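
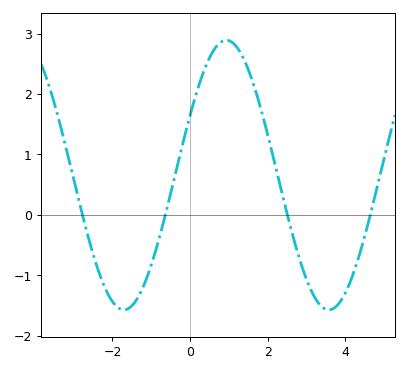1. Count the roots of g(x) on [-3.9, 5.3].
4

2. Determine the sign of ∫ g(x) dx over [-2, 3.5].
positive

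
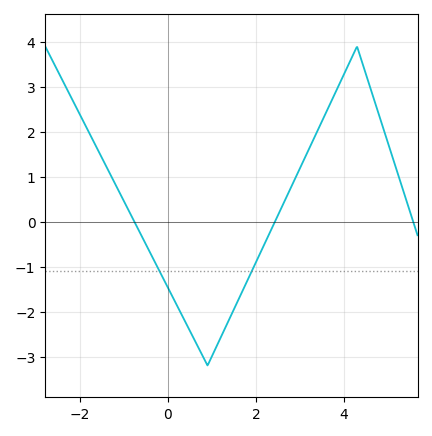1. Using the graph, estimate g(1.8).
-1.32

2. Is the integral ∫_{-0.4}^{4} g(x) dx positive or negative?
negative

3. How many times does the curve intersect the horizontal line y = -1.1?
2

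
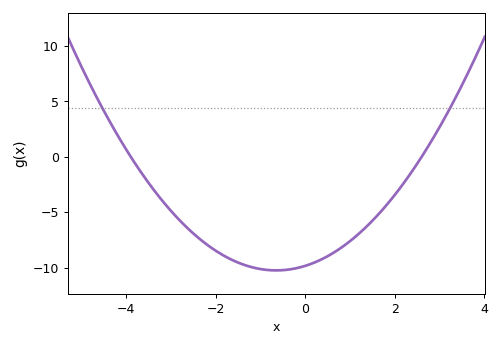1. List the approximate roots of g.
-3.9, 2.6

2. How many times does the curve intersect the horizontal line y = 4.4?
2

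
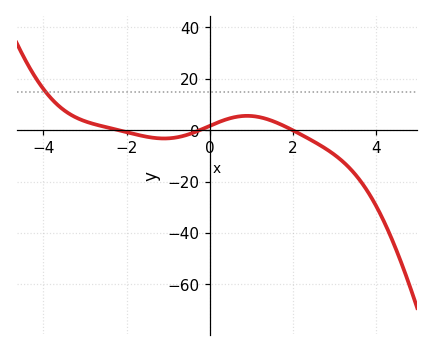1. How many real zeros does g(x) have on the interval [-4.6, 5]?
3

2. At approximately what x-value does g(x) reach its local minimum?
-1.1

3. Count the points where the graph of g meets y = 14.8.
1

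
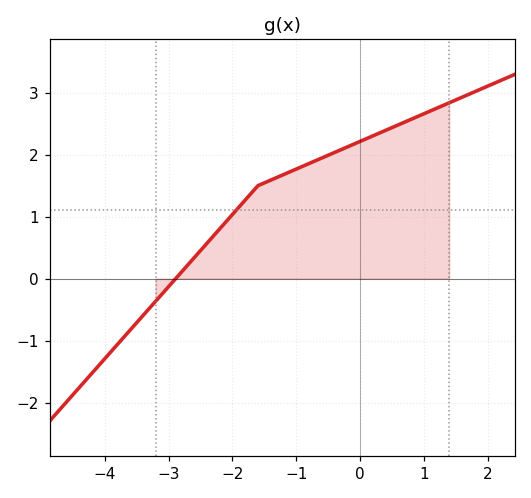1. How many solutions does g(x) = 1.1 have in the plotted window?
1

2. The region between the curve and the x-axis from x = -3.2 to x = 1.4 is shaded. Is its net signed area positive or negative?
positive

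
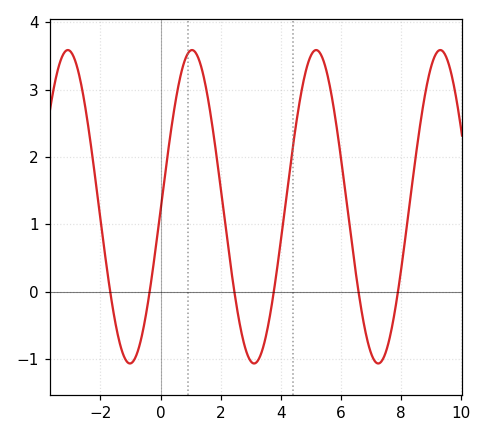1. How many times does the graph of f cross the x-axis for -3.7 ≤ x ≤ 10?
6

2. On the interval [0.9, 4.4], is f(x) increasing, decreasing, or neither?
neither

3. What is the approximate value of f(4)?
0.7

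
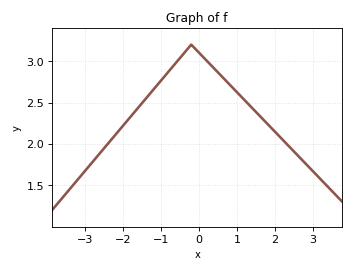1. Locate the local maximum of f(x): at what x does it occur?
-0.2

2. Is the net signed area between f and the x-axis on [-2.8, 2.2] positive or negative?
positive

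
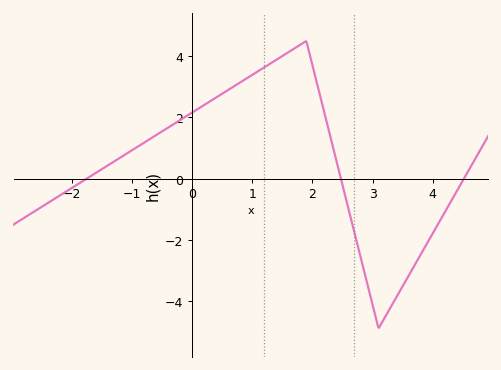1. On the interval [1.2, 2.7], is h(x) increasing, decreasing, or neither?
neither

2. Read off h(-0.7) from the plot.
1.2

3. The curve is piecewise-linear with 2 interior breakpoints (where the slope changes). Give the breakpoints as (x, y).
(1.9, 4.5); (3.1, -4.9)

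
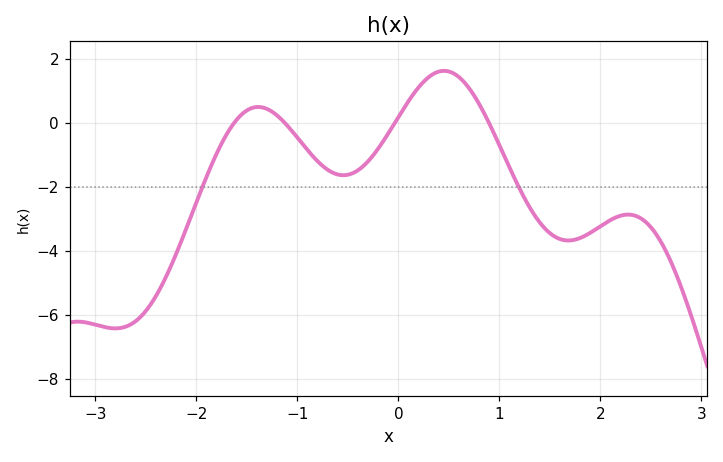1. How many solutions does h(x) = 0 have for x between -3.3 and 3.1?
4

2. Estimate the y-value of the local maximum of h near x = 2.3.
-2.8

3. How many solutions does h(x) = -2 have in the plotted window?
2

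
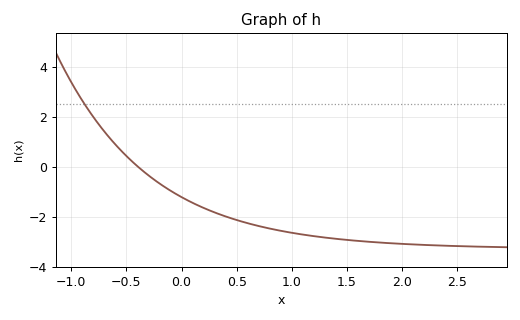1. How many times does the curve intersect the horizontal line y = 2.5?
1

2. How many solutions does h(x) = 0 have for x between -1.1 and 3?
1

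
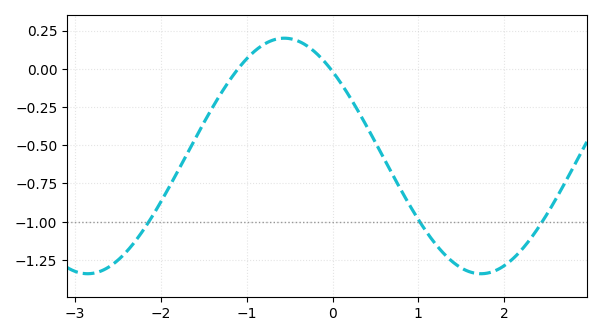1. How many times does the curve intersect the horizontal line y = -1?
3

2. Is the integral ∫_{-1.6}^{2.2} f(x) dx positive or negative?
negative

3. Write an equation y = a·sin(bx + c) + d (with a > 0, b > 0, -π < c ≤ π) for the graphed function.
y = 0.77sin(1.4x + 2.3) - 0.57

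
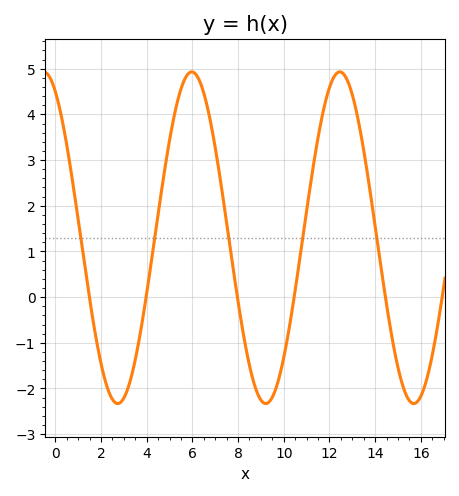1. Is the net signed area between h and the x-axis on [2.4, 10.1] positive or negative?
positive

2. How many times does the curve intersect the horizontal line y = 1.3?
5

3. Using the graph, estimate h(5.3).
4.2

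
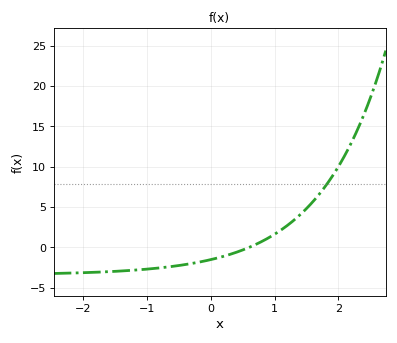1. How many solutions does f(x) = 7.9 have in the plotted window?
1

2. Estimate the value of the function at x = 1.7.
6.57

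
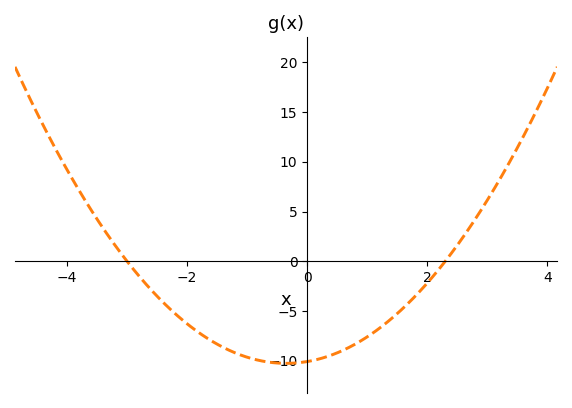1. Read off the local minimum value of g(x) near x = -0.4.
-10.3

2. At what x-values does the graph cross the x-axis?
-3, 2.3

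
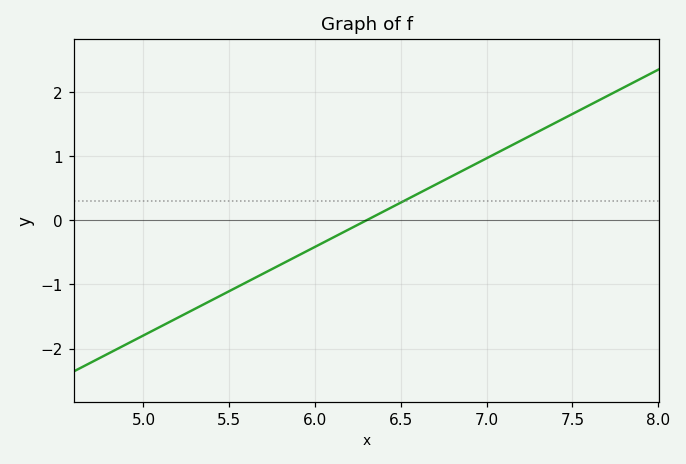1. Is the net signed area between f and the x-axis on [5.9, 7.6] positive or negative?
positive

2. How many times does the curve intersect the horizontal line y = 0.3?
1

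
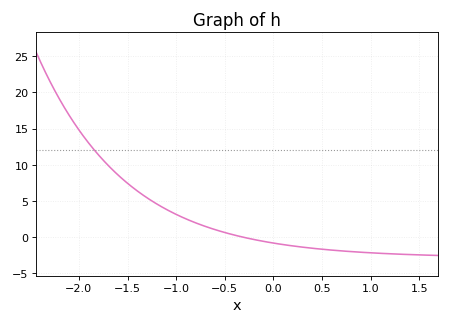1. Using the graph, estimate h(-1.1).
3.81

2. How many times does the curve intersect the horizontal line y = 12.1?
1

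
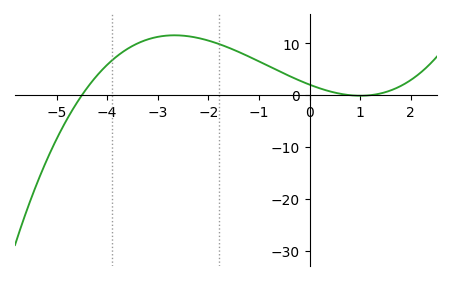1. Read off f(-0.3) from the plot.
3.26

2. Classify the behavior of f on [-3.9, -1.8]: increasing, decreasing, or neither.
neither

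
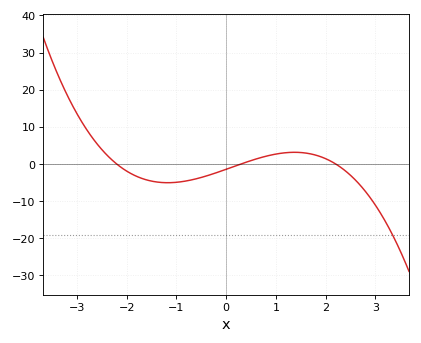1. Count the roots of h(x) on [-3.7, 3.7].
3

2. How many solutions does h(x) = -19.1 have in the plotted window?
1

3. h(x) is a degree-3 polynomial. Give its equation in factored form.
y = -0.99(x + 2.2)(x - 0.3)(x - 2.2)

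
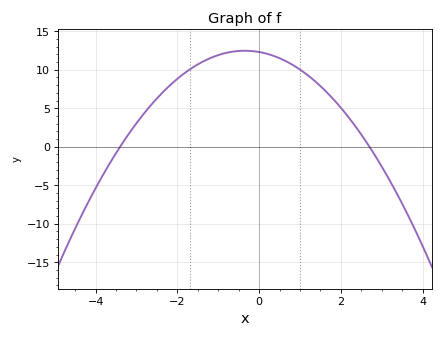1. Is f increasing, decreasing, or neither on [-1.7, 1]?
neither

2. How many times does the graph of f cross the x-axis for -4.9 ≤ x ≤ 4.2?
2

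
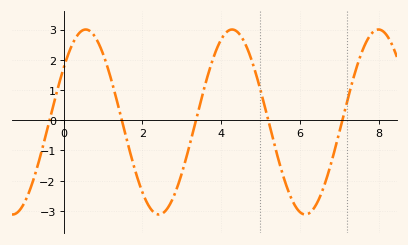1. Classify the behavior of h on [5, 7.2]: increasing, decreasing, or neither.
neither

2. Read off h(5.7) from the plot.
-2.31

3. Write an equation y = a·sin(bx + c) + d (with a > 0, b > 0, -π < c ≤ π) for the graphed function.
y = 3.06sin(1.69x + 0.62) - 0.06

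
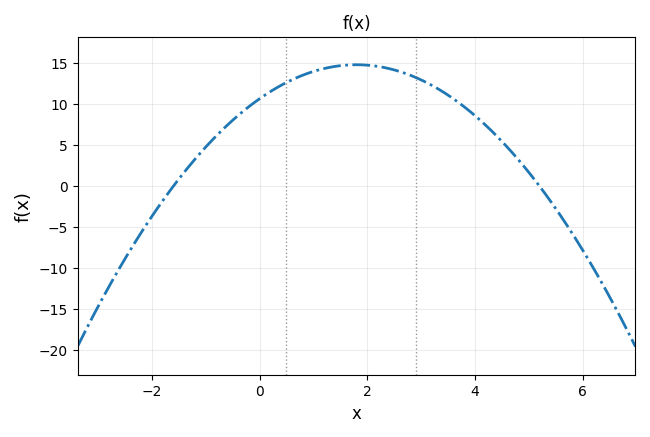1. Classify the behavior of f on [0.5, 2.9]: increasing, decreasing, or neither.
neither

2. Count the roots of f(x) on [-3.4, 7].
2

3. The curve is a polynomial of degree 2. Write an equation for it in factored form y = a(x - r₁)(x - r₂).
y = -1.28(x + 1.6)(x - 5.2)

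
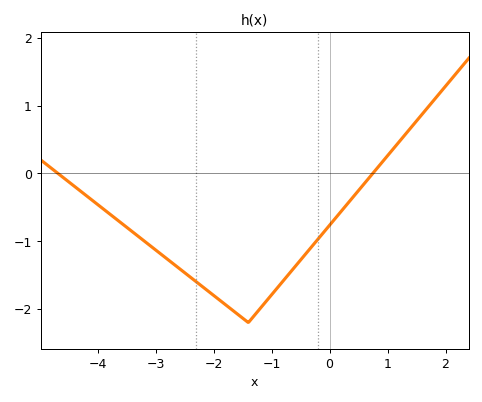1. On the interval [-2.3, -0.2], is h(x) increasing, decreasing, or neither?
neither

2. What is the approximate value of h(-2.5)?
-1.46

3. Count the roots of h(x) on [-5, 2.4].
2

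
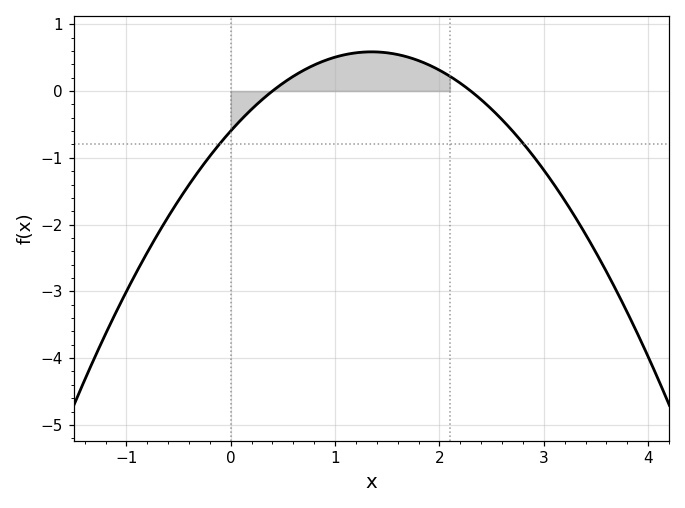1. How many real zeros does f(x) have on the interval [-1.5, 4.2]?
2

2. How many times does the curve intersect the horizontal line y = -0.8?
2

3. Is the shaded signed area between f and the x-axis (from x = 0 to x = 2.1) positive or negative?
positive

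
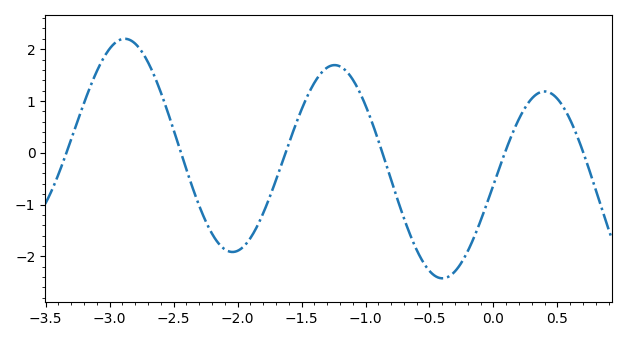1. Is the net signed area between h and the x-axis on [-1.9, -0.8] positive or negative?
positive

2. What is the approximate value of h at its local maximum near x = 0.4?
1.18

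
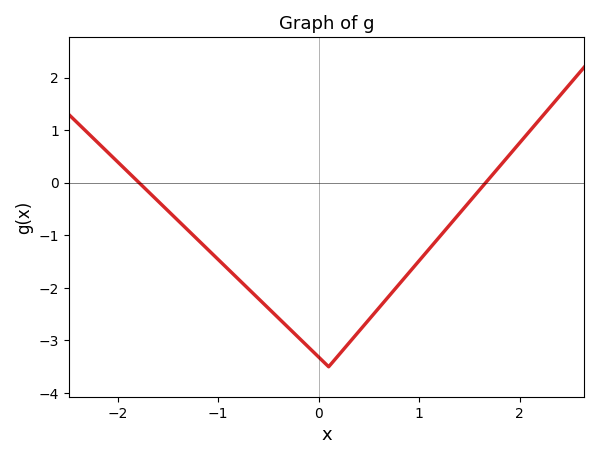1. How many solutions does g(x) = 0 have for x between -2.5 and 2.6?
2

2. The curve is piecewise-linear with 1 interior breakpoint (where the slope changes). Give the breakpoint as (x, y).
(0.1, -3.5)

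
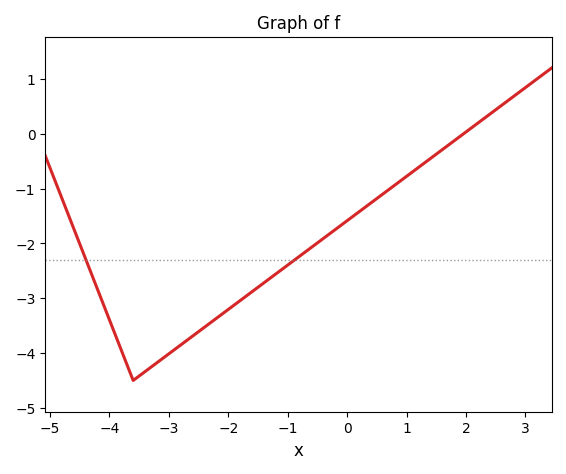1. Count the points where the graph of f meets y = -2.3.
2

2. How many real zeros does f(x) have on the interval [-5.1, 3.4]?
1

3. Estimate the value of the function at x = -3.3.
-4.26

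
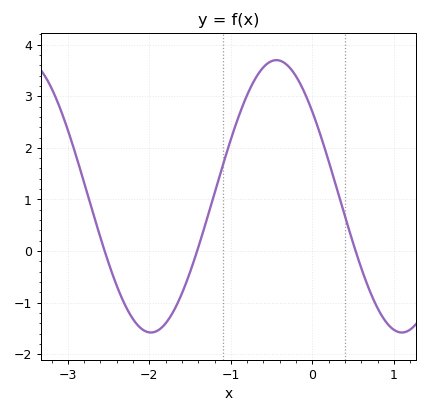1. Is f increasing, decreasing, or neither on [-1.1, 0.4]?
neither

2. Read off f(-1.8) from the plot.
-1.4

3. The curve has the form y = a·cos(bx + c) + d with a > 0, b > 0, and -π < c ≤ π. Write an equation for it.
y = 2.64cos(2.04x + 0.9) + 1.06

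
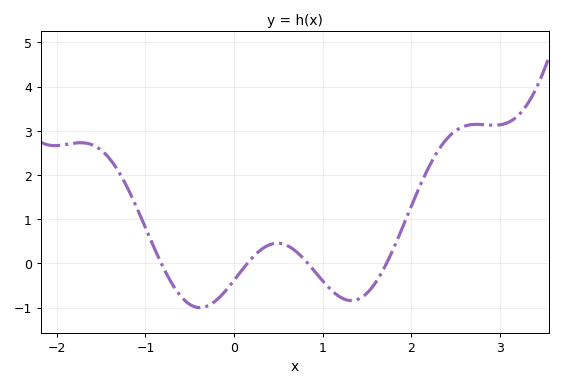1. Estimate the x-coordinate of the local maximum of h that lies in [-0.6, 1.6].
0.489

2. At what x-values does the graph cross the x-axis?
-0.821, 0.151, 0.834, 1.72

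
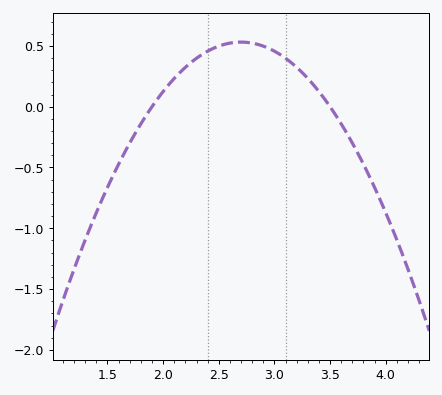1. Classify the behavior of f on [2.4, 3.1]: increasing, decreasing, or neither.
neither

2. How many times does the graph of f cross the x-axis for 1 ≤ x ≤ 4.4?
2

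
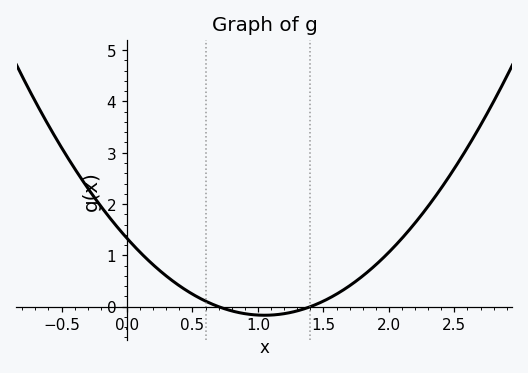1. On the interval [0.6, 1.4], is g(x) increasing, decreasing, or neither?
neither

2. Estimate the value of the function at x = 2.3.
1.96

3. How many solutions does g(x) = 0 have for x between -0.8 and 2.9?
2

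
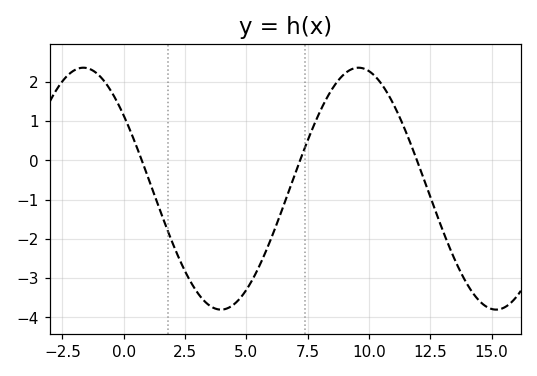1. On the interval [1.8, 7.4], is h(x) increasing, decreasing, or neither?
neither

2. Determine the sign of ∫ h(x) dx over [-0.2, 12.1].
negative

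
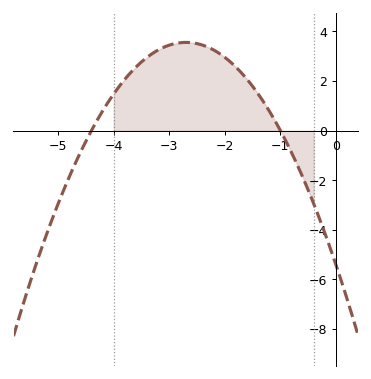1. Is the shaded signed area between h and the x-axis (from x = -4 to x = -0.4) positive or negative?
positive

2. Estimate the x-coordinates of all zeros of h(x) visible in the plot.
-4.4, -1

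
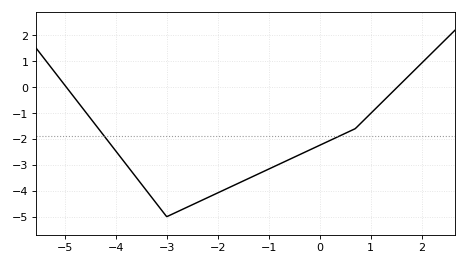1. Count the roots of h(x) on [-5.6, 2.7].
2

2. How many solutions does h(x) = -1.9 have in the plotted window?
2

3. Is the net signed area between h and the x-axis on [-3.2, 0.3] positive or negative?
negative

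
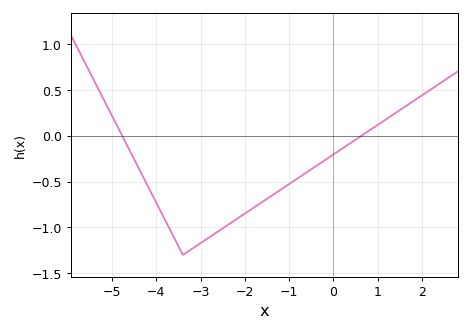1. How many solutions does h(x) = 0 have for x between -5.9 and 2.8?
2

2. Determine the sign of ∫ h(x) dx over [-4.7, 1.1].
negative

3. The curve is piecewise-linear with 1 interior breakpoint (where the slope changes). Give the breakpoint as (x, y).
(-3.4, -1.3)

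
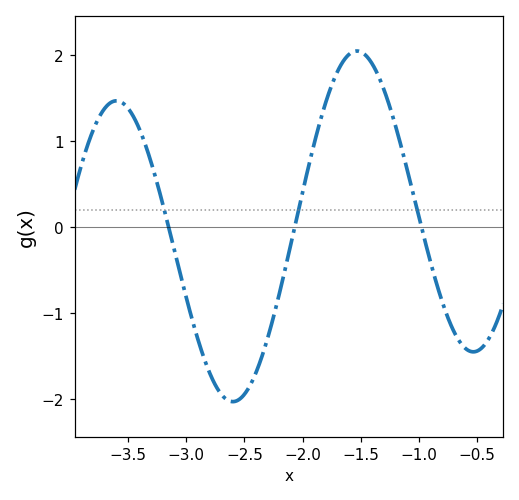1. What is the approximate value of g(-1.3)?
1.59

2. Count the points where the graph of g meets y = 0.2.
3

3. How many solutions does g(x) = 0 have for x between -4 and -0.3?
3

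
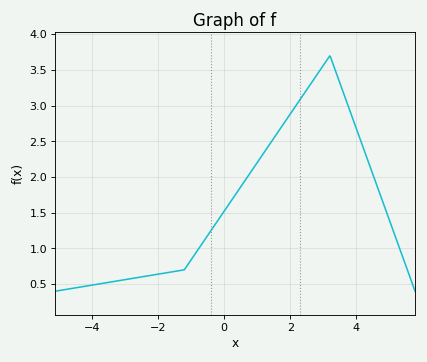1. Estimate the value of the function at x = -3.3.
0.55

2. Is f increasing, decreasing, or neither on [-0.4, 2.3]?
increasing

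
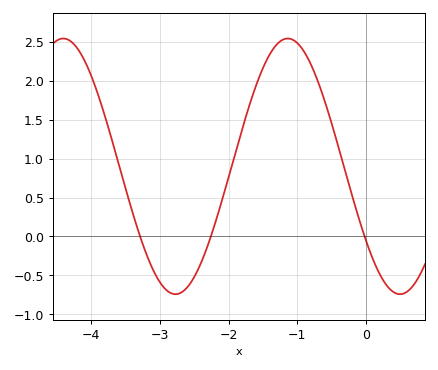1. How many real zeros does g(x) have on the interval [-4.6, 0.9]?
3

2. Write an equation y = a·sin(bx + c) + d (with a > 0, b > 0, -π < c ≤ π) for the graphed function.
y = 1.64sin(1.92x - 2.53) + 0.9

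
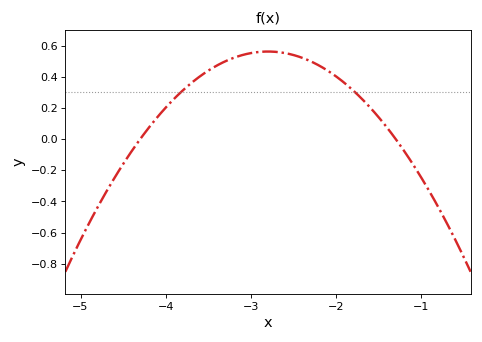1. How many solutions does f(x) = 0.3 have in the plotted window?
2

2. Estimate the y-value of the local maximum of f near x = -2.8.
0.56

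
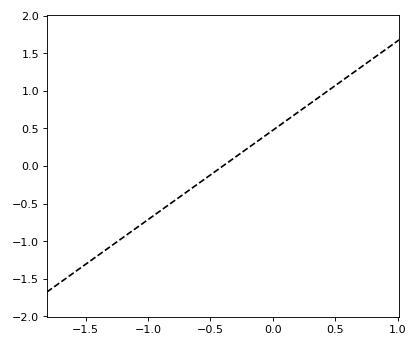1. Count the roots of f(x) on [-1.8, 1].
1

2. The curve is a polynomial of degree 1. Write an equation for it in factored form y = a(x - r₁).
y = 1.19(x + 0.4)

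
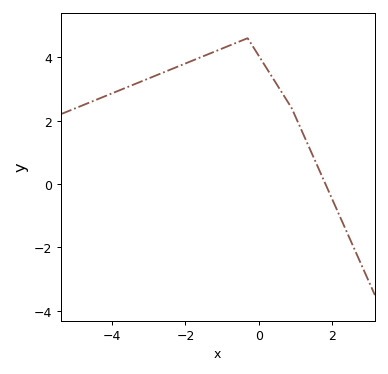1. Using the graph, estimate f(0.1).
3.8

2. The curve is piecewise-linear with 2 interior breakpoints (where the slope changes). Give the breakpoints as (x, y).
(-0.3, 4.6); (0.9, 2.4)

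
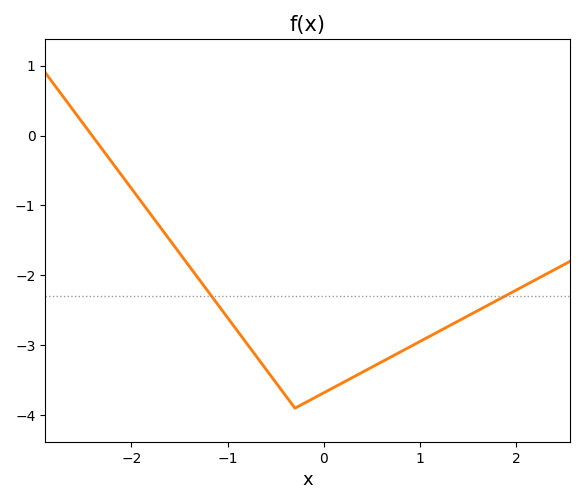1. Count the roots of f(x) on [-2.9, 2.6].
1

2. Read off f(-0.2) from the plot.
-3.8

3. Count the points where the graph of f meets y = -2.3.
2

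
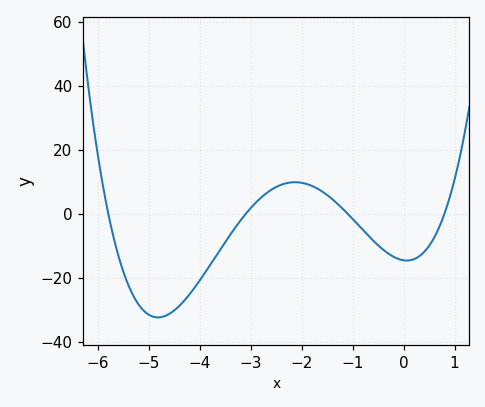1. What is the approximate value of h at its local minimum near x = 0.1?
-14.6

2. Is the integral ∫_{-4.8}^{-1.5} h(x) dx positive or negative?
negative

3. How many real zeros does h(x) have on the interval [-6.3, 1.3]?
4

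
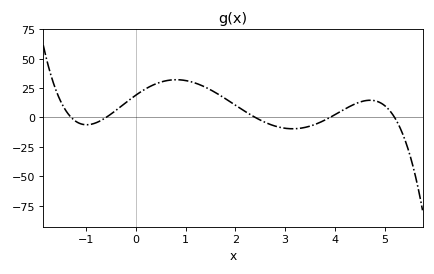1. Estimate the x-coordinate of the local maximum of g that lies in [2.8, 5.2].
4.8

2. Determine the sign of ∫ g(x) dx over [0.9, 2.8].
positive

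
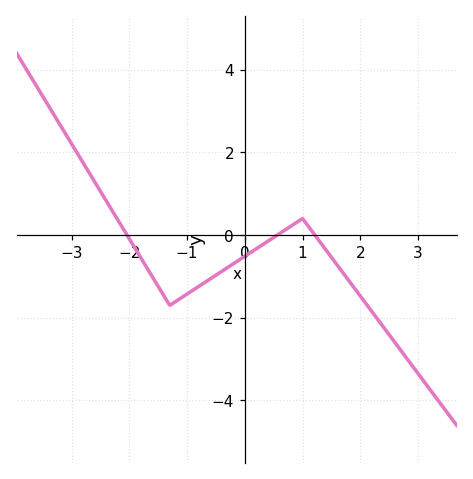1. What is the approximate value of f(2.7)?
-2.8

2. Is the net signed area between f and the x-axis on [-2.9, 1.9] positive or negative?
negative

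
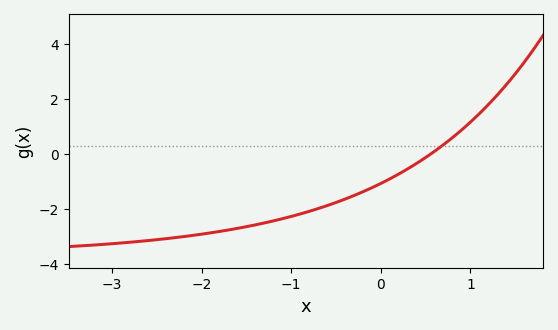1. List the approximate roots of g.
0.558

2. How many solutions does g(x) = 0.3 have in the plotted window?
1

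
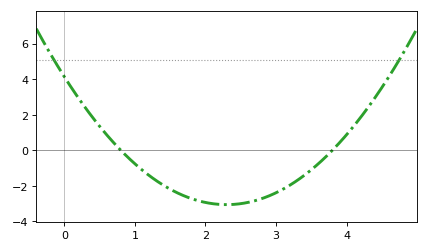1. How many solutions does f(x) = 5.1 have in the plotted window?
2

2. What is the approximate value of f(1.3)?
-1.7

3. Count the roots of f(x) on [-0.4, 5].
2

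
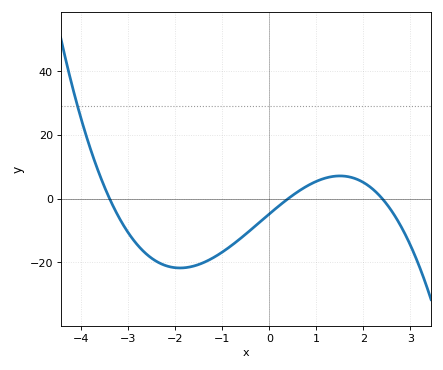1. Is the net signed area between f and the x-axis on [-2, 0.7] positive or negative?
negative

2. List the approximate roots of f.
-3.4, 0.4, 2.4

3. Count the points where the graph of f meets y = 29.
1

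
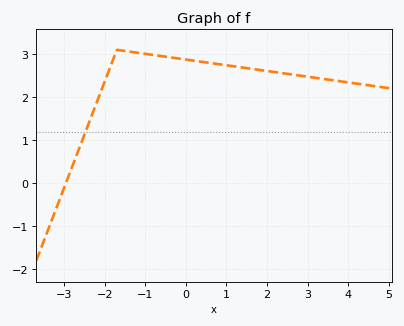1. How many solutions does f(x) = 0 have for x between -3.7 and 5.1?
1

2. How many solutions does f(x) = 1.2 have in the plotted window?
1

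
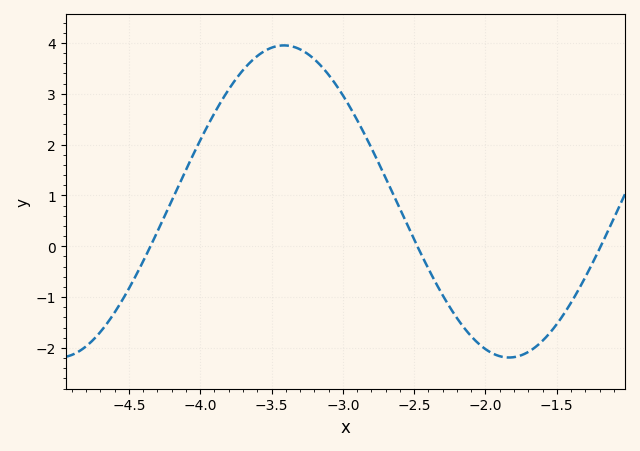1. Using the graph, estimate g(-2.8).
1.9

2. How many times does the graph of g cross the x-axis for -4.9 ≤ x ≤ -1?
3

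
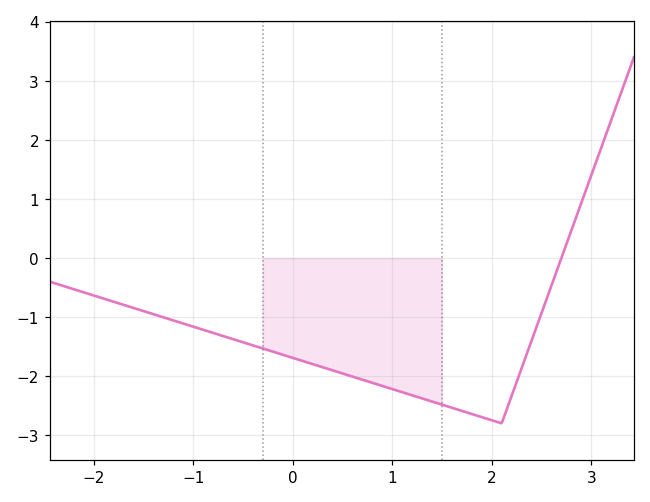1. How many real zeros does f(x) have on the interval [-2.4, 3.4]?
1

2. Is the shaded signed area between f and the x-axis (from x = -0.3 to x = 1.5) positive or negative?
negative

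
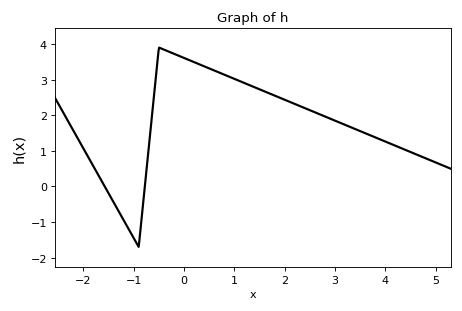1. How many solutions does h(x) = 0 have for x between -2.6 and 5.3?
2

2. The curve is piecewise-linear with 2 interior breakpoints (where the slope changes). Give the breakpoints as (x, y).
(-0.9, -1.7); (-0.5, 3.9)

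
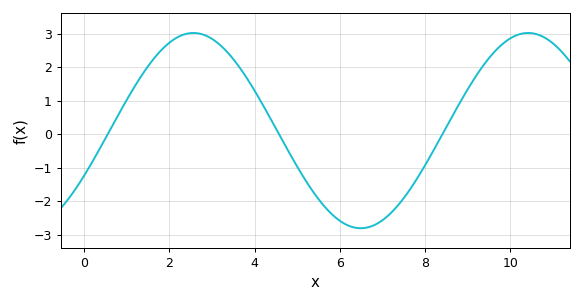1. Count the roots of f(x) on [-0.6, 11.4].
3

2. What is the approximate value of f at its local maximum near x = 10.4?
3.02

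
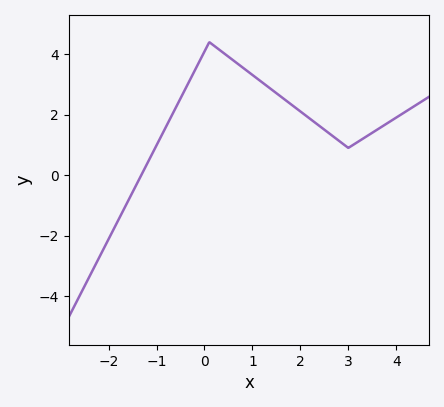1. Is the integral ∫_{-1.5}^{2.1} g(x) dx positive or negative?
positive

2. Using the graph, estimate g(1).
3.4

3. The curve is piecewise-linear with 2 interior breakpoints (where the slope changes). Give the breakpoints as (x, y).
(0.1, 4.4); (3, 0.9)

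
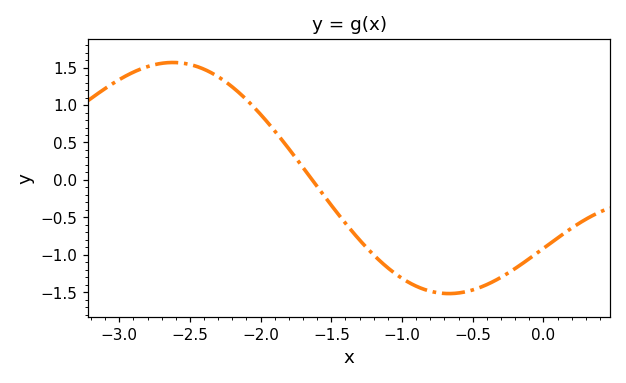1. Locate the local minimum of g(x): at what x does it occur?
-0.65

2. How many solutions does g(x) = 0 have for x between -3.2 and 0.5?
1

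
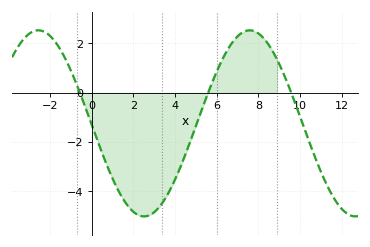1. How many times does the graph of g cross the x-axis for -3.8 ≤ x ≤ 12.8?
3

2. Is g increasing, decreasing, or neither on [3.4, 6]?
increasing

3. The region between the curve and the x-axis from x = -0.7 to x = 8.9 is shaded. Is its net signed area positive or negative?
negative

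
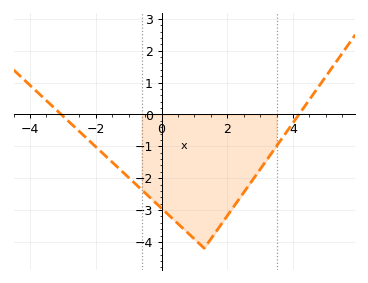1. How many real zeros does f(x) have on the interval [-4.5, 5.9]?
2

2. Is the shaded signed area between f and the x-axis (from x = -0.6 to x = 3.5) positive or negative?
negative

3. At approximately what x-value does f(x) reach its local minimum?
1.2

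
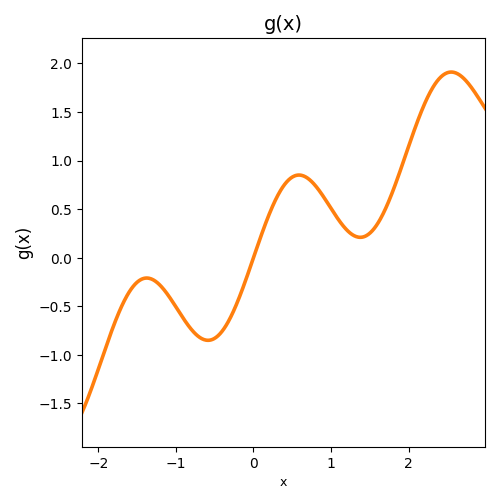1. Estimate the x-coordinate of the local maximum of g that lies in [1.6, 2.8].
2.55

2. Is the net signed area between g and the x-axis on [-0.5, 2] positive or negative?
positive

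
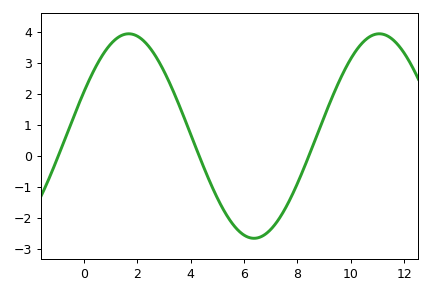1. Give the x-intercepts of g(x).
-0.951, 4.32, 8.43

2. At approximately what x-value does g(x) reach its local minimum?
6.38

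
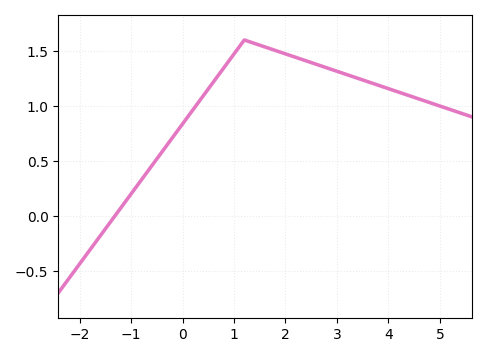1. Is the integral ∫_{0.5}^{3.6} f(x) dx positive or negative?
positive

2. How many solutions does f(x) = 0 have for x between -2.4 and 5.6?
1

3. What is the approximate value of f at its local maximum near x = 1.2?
1.6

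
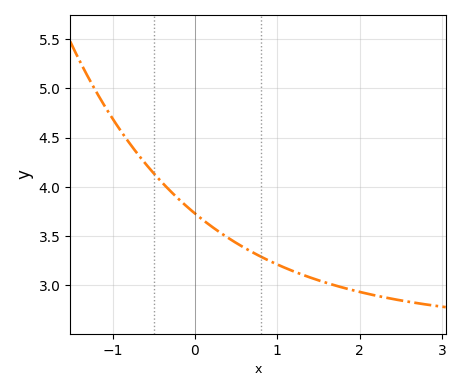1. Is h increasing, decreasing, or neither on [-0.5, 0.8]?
decreasing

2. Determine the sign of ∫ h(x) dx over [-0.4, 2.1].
positive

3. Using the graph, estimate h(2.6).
2.85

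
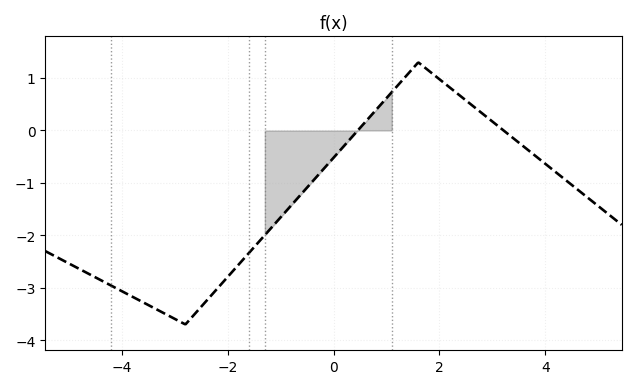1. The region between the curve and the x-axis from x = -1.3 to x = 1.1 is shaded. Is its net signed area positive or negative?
negative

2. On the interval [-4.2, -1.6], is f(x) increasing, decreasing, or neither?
neither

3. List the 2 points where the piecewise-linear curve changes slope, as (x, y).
(-2.8, -3.7); (1.6, 1.3)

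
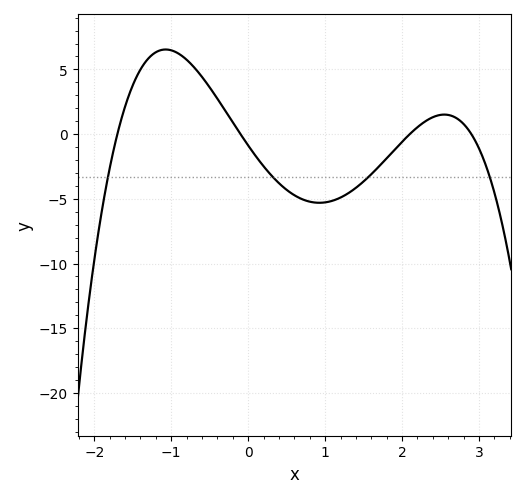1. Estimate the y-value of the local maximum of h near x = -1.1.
6.5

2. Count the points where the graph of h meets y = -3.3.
4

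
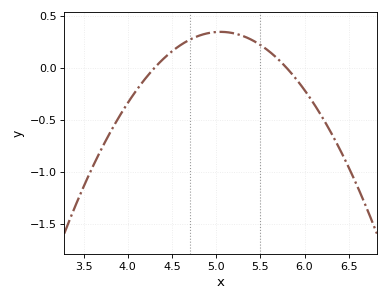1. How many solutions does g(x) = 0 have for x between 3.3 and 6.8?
2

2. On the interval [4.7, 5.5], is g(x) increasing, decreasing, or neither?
neither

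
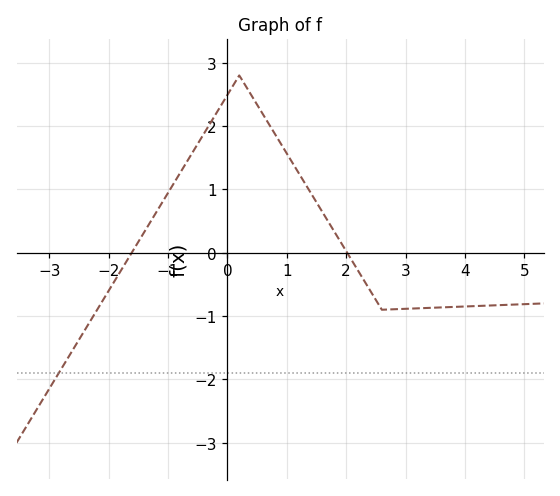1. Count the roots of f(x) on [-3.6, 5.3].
2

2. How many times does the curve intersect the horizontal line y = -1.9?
1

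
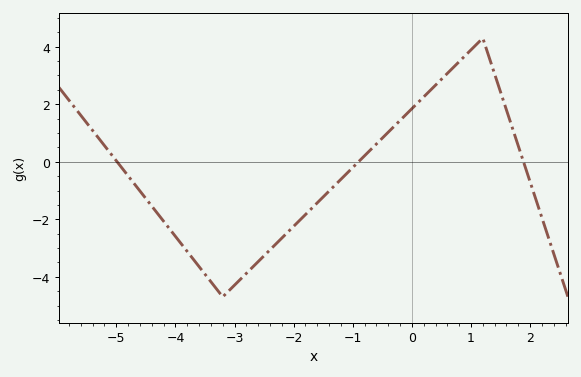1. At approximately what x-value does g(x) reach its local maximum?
1.2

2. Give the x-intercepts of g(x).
-5, -1, 1.8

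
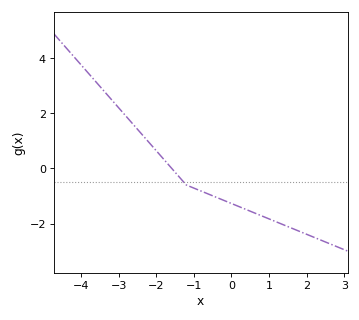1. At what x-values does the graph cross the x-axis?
-1.58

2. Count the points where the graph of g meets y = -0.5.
1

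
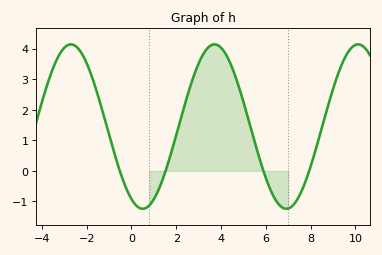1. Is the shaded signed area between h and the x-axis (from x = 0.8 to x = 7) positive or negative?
positive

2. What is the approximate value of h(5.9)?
0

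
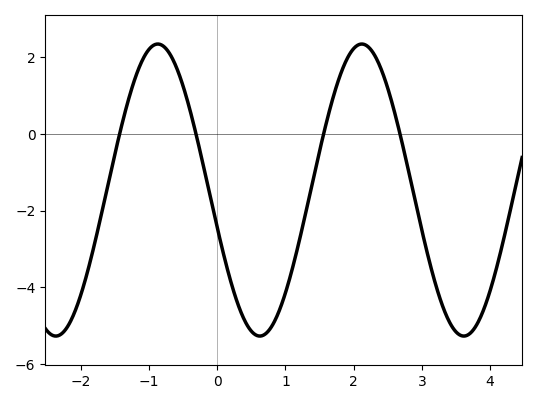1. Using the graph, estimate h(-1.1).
2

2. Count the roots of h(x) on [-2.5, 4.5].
4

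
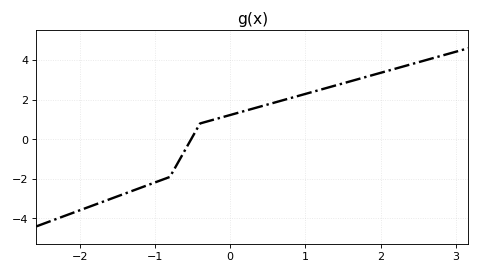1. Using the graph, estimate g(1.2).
2.6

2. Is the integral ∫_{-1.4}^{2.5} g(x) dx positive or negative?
positive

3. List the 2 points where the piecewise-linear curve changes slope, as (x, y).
(-0.8, -1.9); (-0.4, 0.8)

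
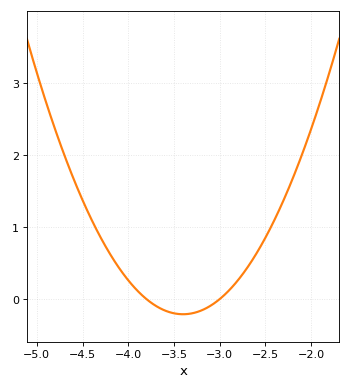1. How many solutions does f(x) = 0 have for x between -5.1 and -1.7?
2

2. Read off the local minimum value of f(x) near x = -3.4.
-0.21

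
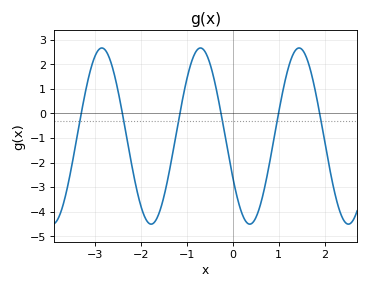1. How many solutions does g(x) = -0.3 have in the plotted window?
6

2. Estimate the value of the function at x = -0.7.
2.67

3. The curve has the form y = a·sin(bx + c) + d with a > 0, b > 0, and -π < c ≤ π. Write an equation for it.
y = 3.59sin(2.92x - 2.64) - 0.92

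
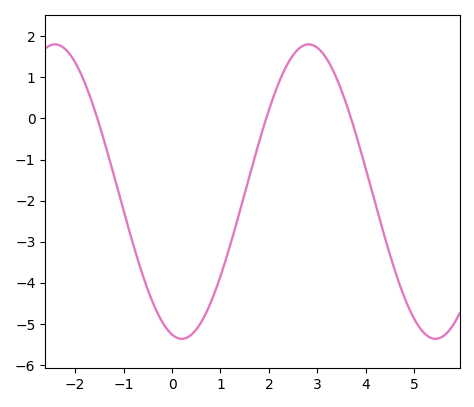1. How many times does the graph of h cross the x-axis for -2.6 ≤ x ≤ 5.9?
3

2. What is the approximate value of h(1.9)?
-0.2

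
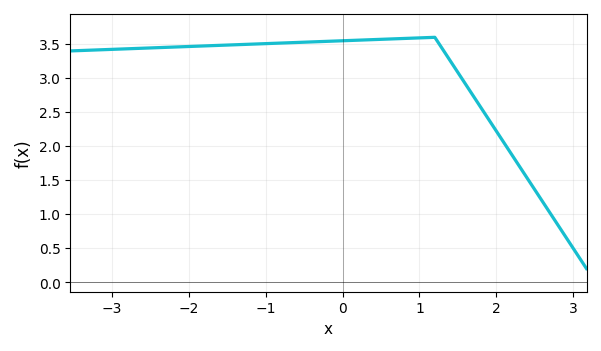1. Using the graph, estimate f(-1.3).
3.5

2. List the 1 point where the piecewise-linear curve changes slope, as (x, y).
(1.2, 3.6)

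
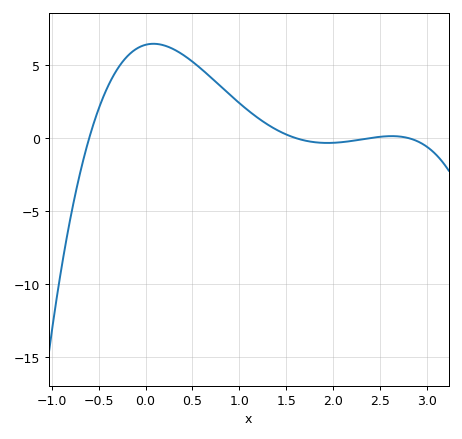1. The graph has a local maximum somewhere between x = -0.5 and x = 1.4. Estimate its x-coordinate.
0.1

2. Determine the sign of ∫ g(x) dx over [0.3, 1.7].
positive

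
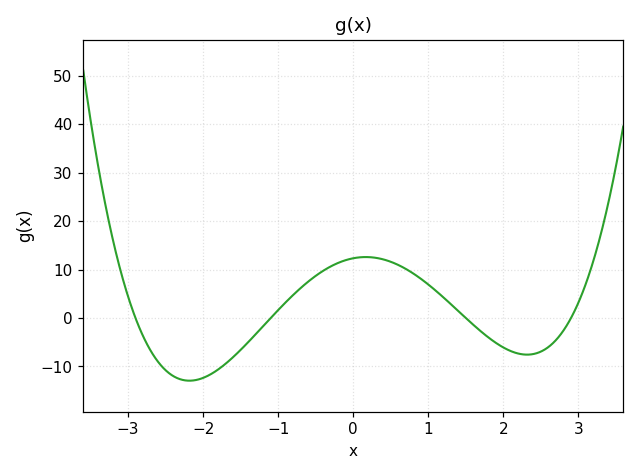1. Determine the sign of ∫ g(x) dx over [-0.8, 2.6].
positive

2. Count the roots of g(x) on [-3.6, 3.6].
4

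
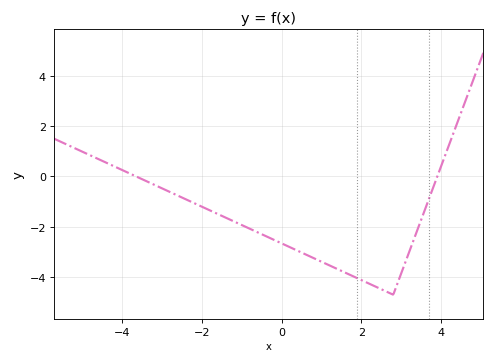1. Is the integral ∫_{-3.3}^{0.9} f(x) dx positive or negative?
negative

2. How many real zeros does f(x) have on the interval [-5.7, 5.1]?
2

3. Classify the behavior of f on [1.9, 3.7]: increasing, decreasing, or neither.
neither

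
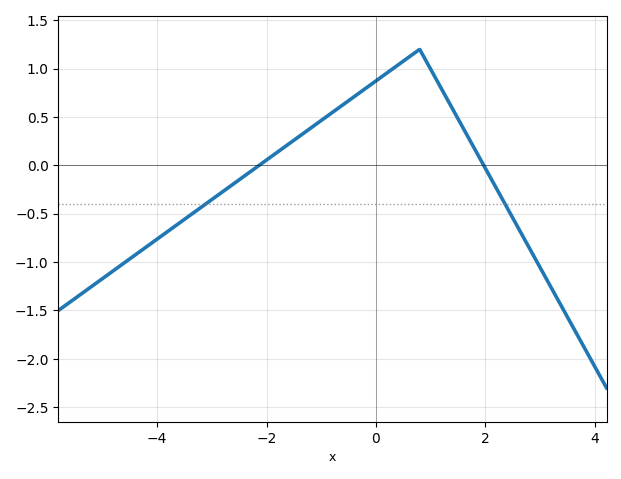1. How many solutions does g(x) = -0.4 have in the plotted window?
2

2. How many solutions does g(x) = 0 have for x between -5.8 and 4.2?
2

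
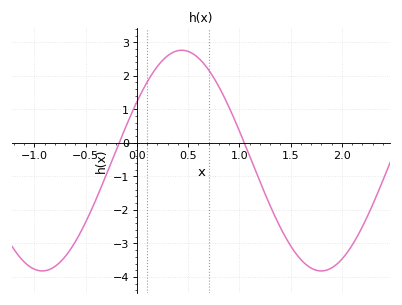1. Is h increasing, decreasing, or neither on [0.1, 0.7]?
neither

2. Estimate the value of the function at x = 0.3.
2.6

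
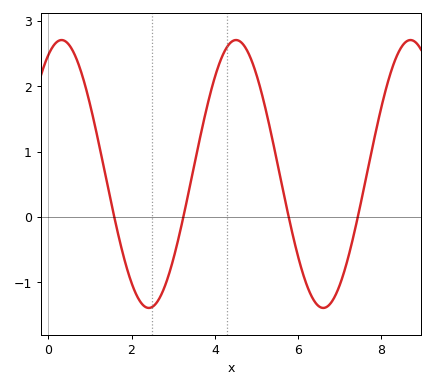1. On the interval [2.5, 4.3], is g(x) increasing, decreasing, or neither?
increasing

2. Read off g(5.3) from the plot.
1.4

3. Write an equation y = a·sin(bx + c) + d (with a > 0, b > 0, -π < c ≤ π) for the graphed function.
y = 2.05sin(1.5x + 1.1) + 0.66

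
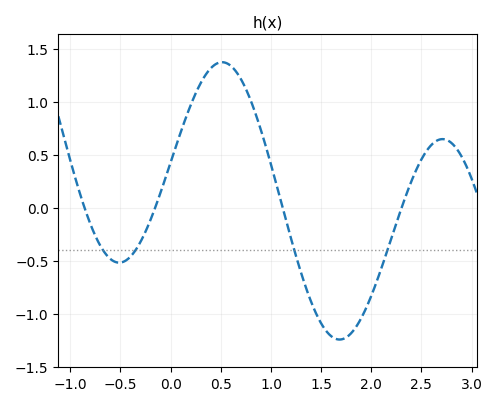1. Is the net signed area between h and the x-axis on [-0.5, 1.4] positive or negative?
positive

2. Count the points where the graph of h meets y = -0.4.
4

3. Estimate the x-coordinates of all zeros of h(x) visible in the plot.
-0.858, -0.155, 1.12, 2.3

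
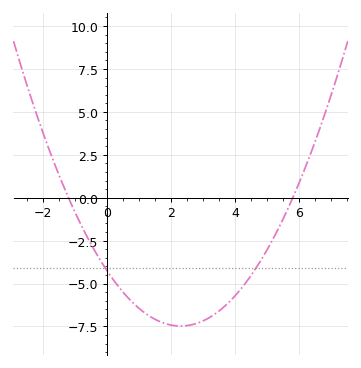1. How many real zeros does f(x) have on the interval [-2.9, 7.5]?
2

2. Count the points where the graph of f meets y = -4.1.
2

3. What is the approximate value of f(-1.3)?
0.4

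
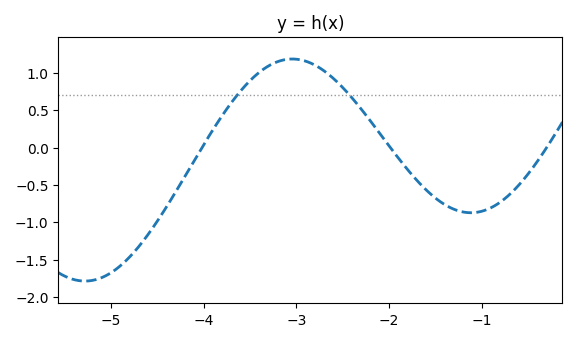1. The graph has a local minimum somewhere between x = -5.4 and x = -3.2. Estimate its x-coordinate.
-5.28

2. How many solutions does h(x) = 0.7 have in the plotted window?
2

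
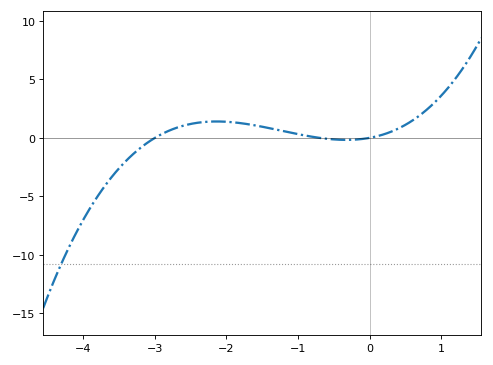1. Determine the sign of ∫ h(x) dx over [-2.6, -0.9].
positive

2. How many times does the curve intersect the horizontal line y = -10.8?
1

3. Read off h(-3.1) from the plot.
-0.394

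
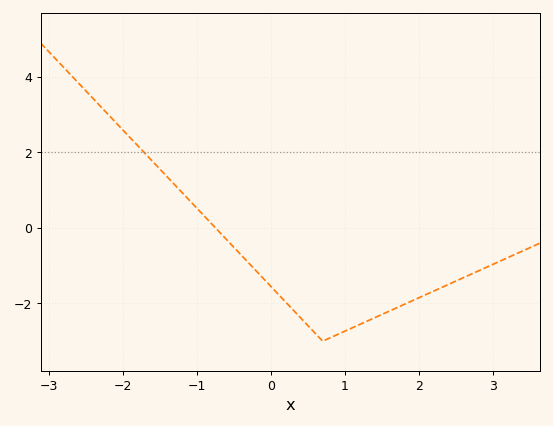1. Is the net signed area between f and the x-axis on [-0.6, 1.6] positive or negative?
negative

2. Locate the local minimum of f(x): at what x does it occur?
0.7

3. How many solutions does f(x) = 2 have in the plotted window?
1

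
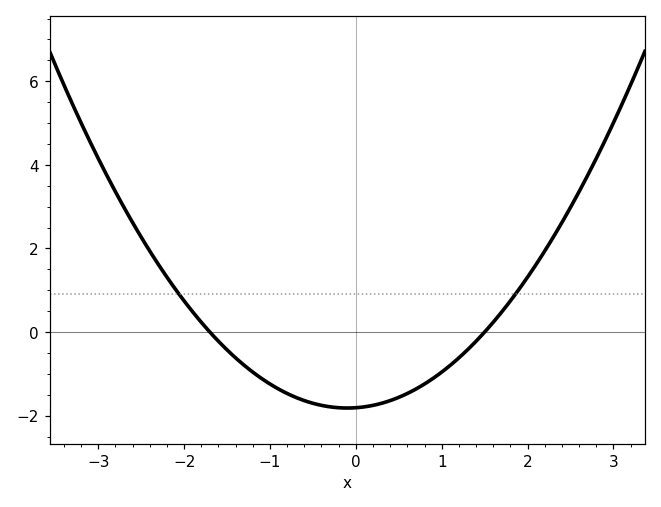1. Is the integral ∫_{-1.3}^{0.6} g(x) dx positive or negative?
negative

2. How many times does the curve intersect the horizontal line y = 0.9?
2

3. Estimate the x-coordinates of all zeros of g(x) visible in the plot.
-1.7, 1.5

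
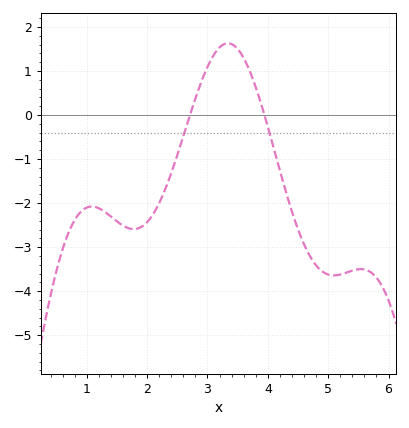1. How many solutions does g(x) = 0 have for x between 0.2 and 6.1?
2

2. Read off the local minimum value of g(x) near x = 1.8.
-2.59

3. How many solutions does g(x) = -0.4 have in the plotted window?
2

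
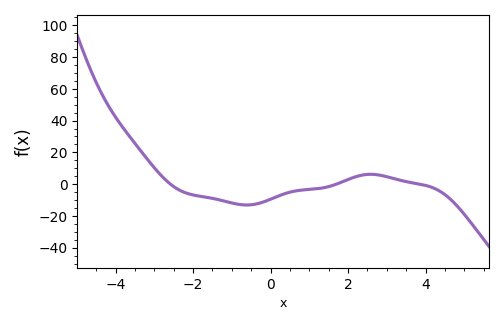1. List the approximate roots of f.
-2.6, 1.8, 3.8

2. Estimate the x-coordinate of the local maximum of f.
2.6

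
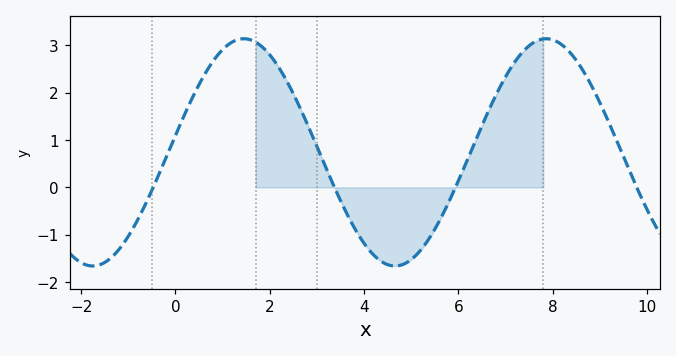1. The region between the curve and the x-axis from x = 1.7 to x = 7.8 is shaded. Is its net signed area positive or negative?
positive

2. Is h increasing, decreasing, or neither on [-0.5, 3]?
neither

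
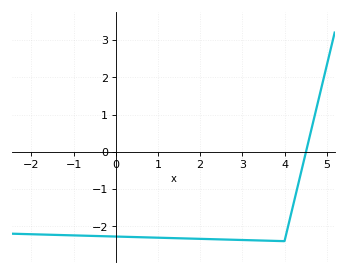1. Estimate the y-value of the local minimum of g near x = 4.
-2.4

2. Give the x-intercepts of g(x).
4.6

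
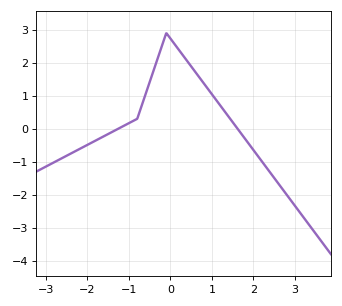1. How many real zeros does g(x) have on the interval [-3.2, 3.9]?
2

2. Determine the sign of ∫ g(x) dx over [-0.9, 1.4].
positive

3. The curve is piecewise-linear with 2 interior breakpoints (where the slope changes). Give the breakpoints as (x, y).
(-0.8, 0.3); (-0.1, 2.9)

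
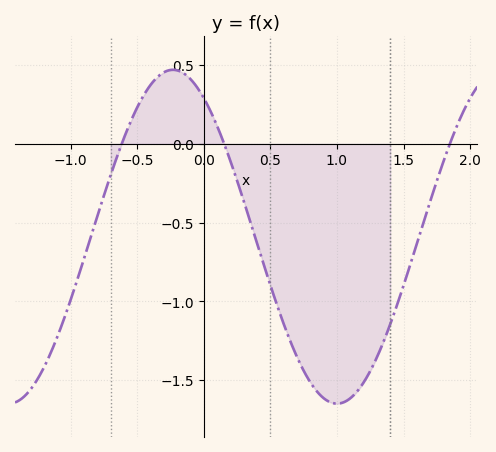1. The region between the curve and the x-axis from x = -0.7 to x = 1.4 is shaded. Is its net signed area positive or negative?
negative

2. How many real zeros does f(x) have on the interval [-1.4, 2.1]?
3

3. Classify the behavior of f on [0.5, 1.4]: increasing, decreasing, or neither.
neither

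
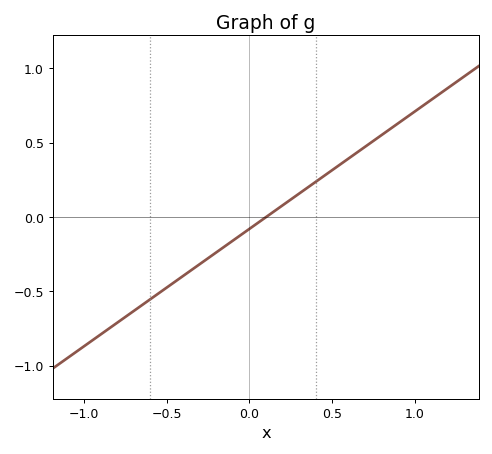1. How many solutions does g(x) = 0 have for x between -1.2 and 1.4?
1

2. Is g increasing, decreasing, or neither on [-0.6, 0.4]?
increasing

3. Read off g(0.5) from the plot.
0.3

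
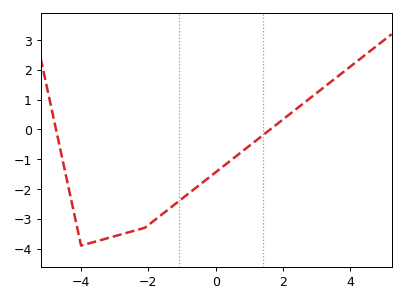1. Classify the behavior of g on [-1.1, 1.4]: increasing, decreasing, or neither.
increasing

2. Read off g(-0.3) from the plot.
-1.7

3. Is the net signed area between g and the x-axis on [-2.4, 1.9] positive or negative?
negative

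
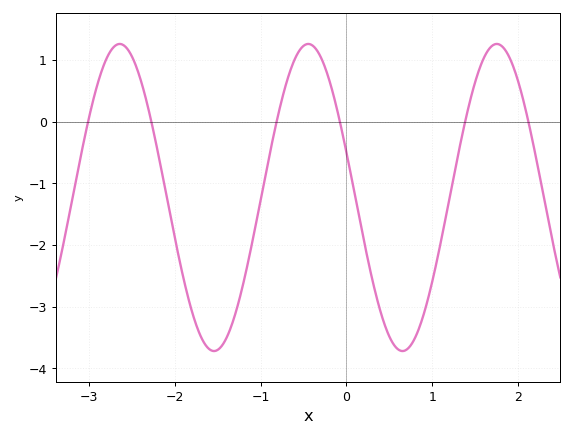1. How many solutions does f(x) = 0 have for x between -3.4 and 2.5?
6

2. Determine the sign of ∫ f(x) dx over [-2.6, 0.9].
negative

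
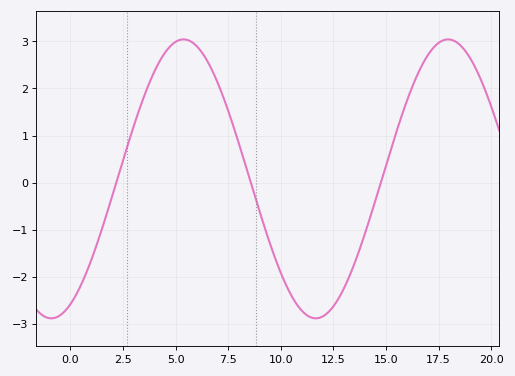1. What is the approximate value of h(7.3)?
1.8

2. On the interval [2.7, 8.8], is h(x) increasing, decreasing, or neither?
neither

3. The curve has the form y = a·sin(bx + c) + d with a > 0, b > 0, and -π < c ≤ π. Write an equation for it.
y = 2.96sin(0.5x - 1.1) + 0.08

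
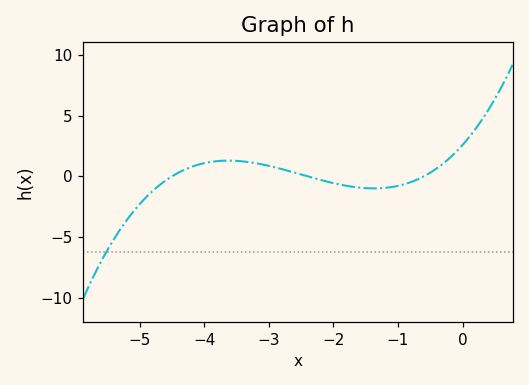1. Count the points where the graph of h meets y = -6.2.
1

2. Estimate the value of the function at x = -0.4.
0.5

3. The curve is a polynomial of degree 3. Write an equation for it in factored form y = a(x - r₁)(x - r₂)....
y = 0.4(x + 4.5)(x + 2.4)(x + 0.6)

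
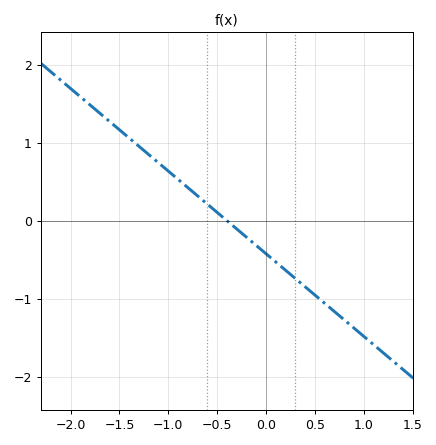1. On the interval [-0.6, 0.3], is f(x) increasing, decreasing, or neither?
decreasing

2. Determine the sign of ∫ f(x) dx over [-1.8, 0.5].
positive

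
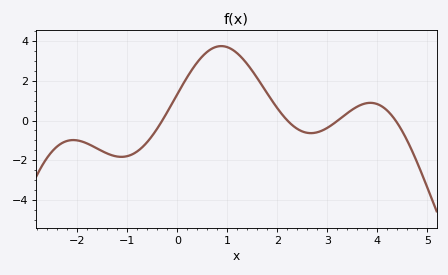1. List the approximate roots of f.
-0.4, 2.2, 3.2, 4.4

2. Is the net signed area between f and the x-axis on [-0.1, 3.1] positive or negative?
positive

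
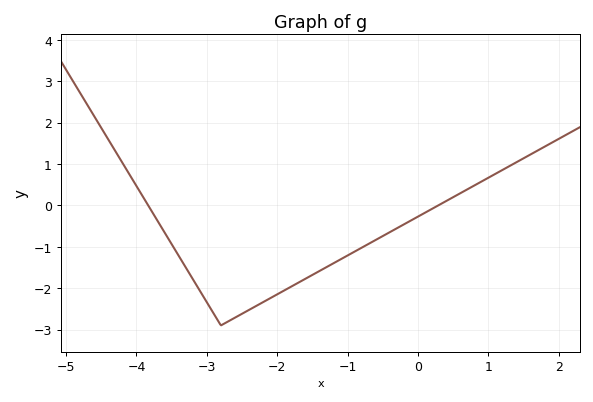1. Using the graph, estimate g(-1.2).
-1.4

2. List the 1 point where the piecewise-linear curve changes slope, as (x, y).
(-2.8, -2.9)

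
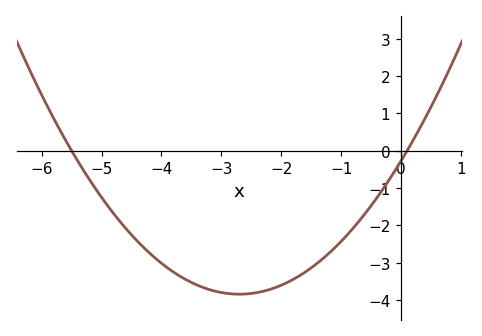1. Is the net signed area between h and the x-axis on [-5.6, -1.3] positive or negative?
negative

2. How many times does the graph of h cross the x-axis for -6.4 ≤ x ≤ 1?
2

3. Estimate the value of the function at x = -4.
-3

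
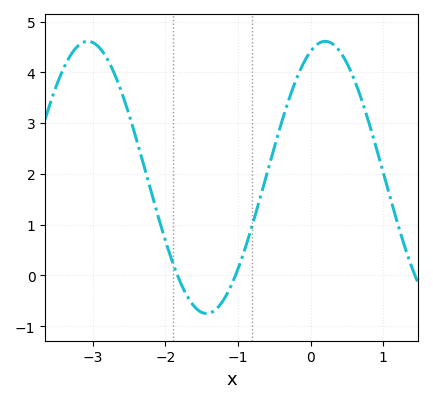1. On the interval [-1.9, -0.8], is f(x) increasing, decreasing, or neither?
neither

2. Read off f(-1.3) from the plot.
-0.662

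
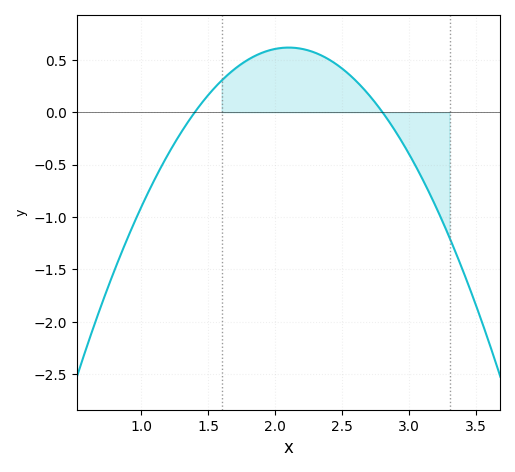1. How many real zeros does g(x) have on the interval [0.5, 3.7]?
2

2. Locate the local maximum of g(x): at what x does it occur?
2.1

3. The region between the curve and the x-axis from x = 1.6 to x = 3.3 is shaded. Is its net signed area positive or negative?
positive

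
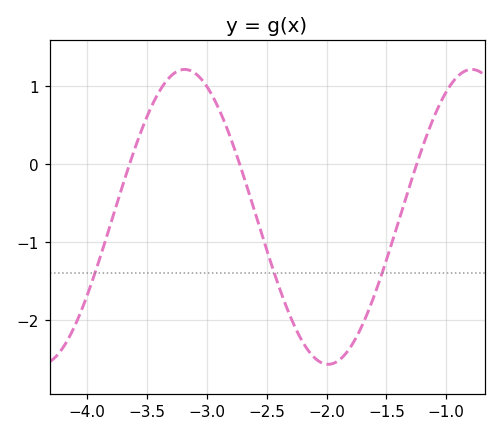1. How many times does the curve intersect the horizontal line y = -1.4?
3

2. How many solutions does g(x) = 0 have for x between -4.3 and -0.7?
3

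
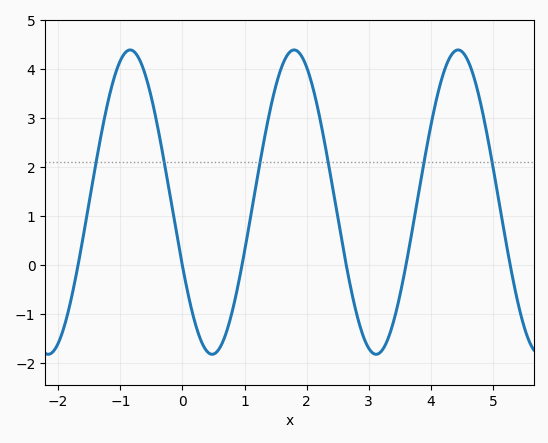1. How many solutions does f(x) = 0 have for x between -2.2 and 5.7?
6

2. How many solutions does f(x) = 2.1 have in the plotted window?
6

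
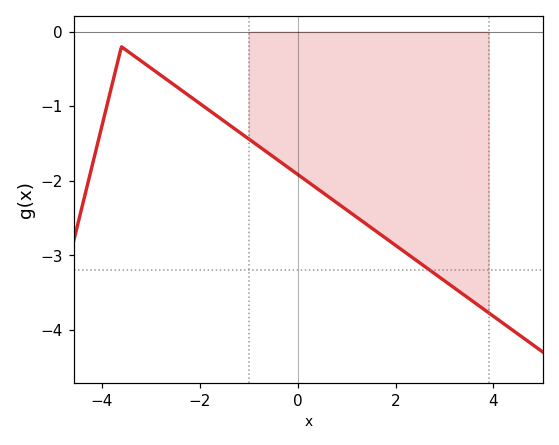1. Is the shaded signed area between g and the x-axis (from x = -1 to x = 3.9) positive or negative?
negative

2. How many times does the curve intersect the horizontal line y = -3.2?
1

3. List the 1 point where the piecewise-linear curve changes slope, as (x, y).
(-3.6, -0.2)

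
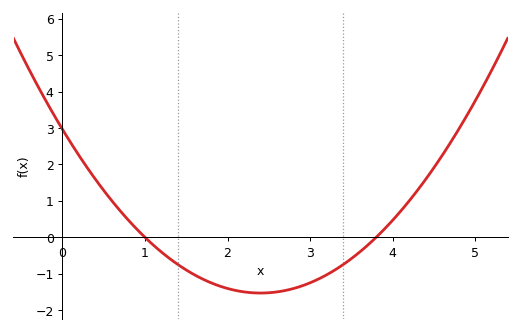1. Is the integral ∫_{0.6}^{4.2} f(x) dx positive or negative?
negative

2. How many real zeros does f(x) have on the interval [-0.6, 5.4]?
2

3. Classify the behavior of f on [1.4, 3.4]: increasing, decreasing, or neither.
neither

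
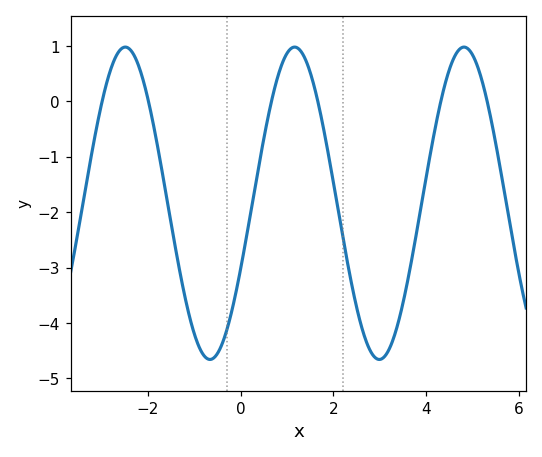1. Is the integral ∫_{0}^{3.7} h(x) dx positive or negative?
negative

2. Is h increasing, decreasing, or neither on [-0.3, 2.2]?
neither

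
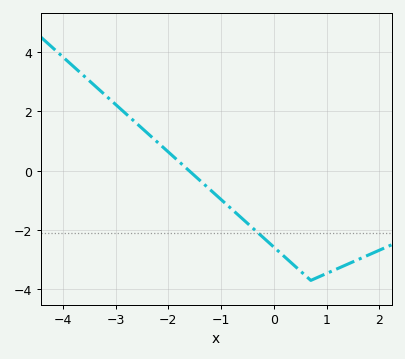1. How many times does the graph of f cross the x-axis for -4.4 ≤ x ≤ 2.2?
1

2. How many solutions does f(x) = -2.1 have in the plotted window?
1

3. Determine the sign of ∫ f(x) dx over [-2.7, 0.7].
negative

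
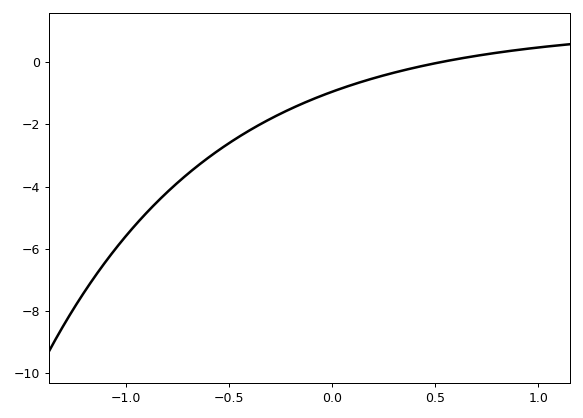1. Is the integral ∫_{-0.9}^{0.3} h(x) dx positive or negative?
negative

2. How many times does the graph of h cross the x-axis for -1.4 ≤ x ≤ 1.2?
1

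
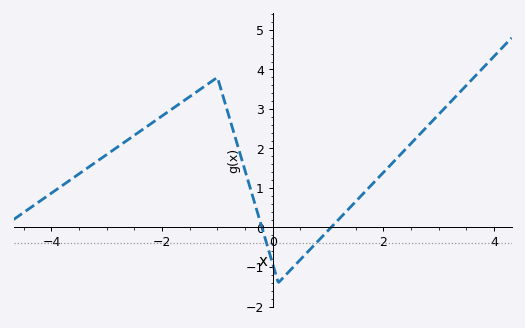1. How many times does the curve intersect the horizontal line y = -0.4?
2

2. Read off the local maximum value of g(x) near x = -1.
3.8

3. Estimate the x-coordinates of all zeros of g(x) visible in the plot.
-0.2, 1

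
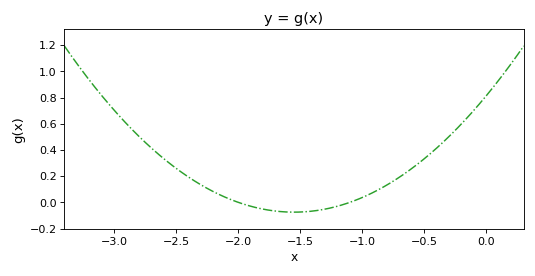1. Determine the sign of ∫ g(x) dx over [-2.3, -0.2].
positive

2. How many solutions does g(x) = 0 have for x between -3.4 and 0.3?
2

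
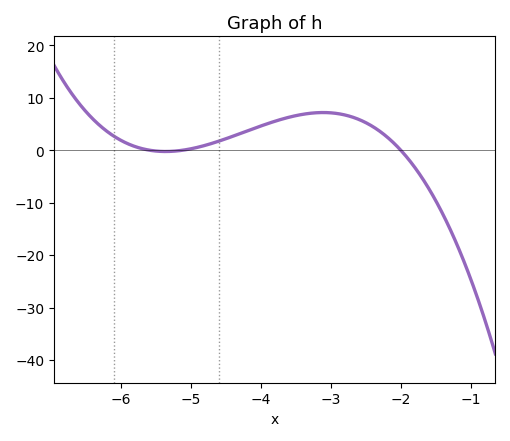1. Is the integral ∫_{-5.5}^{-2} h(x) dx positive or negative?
positive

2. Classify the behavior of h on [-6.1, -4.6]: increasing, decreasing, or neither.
neither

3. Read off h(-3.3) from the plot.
7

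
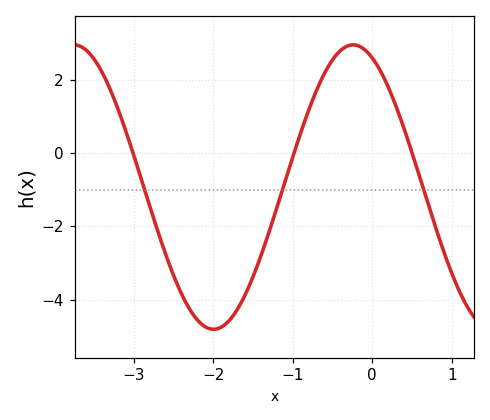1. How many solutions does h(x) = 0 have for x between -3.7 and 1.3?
3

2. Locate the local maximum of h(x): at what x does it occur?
-0.24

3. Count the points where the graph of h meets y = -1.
3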